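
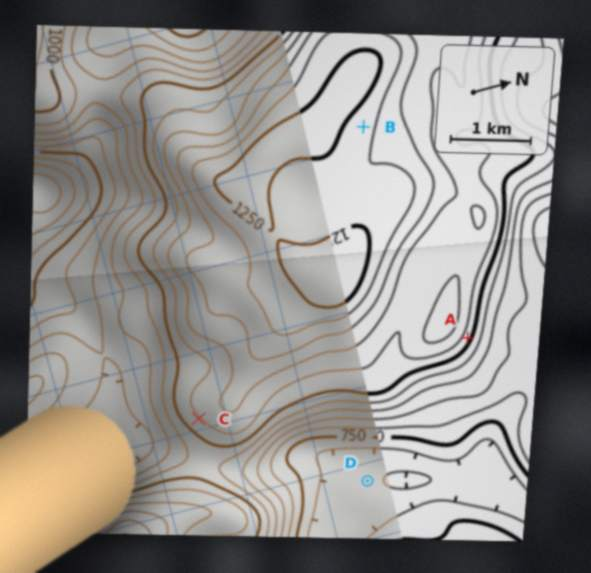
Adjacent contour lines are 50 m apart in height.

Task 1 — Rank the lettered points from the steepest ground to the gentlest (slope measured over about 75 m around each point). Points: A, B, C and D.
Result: A C B D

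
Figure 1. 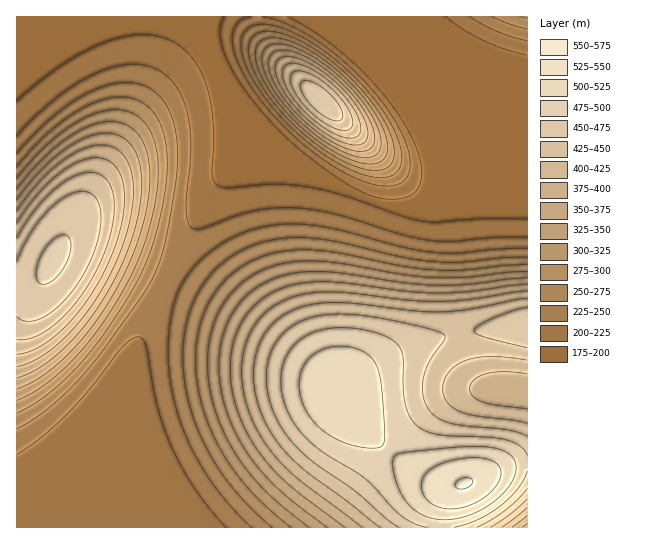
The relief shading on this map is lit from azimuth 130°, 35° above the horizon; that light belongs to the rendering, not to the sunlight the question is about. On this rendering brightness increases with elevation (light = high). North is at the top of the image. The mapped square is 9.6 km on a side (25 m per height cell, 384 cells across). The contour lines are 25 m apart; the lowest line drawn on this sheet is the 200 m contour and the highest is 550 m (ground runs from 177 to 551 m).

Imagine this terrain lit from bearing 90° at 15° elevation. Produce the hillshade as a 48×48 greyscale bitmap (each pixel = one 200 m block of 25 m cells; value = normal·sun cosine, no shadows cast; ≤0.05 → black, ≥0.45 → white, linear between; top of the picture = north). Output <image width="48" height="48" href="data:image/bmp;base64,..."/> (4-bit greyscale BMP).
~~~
<image width="48" height="48" href="data:image/bmp;base64,Qk32BAAAAAAAAHYAAAAoAAAAMAAAADAAAAABAAQAAAAAAIAEAAATCwAAEwsAABAAAAAAAAAAAAAAABEREQAiIiIAMzMzAERERABVVVUAZmZmAHd3dwCIiIgAmZmZAKqqqgC7u7sAzMzMAN3d3QDu7u4A////AIiIiIiIiIiId3ZmVVVVVVVVVWZ3iau8zIiIiIiIiIiHd2ZVVVVVVVVVVVZniau8zYiIiIiIiIiHdmVVVVVVVVVVVVZneJq8zYiIiIiIiIh3ZlVVVVVVVWZmZmZmeJq7zYiIiIiIiId2ZVVEREVVVmZmZmZmd4mrzIiIiIiIiId2VVREREVVZmZ3d3Znd4mavIiIiIiIiHdmVUREREVVZnd3d3d3d4iaq5mYiIiIiHZlVEREREVVZneIiIiId4iJqpmZmIiIh3ZlVEREREVWZ3iImZmIiIiJmZmZmYiIh3ZVREREREVWZ3iJmZmZmIiImaqqmZiIh2ZVREM0REVWZ4iZmqqpmZiIiKqqqZmIh2ZUREM0REVWd4iZqqqqqZmIiKqrqqmYd2VURDM0REVWd4iZqqqqqZmIiKq7u6qYh2VURDM0RFVmd4mZqqqqqpmIiKq7y7qph2VURENERFVmd4iZqqqqqZmIiJq8zMuph2VURERERFVmd4iZmqqpmZiId5q8zMy6h2VURERERVVmd4iZmZmZmYiHd4mrzd3LmGZURERERVZnd4iJmZmZiIh3d4mrzd3bqHZVREREVVZnd4iJmZmIiId3d4iazd7cuXZVVERFVWZnd4iIiIiIh3d3d3iavN7tuodlVUVVVWZneIiIiIiIh3d3d3eJrN7uy5dmVVVVVmZ3eIiIiIiId3d3d3eJq87u3Kh2VVVVZmd3iIiJmIiIh3d3d2eIms3u7LmHZlVWZmd3iIiZmYiIh3d3d2Z4mr3u7cqHZmZmZnd4iImZmZiIh3d3d1Z4iaze7suYdmZmZ3eIiJmZmZmIiHd3eFV4iave7typd2Zmd3eIiJmZmZmIiHd4iEVniJvO7uy5h3d3d3iIiJmZmZiIiIiIiDRXiJrN7u26mHd3d3iIiJmZmYiIiIiIiDNWeJq97u3LmId3d4iIiJmZmIiIiIiIiCNFeJq83u3LqYh3eIiIiIiIiIiIiIiIiCI1Z4ms3u7bqYiIiIiIiIh3eJmYiIiIiCI0V4mrze3cupiIiIiIh2VmiaqpiIiIiCI0Vnirzd3cupiIiIiIZURXm8ypiIiIiDMzRXiavN3MupmIiIh1MjR5zdyoiIiIiEMzRWeavMzMupmIiIdCETac7+yoiIiIiERERWeJq8zLupmIiHQQAkjO/+uYiIiIiFVERWeJq7u7qpmIhkAAA3vv/9qIiIiIiGZVVWZ4mru7qpmIdAAAJr7//rmIiIiIiHZlVWZ4maqqqZmHQQABWu///JiIiIiIiHdmZmZ4iZqqqZmFEAAEnf//2oiIiIiIiHd3ZmZ3iZmqmZhjAAA4z//9qIiIiIiIiId3d3d3iJmZmZdBAAN77//aiIiIiIiIiIiHd3d3iImZmYYwADac7/2oiIiIiIh3d4iId3d3iIiZmHUhE1i97sqIiIiIiHd3d4iIiHd3iIiIiHQyNYrN25iIiIiId3d3d4iIiIiIiIiIiGVEV5vLqYiIiIh3dmZmd4iIiIiIiIiIiHVWeaqpiIiIiId3ZmZmZg=="/>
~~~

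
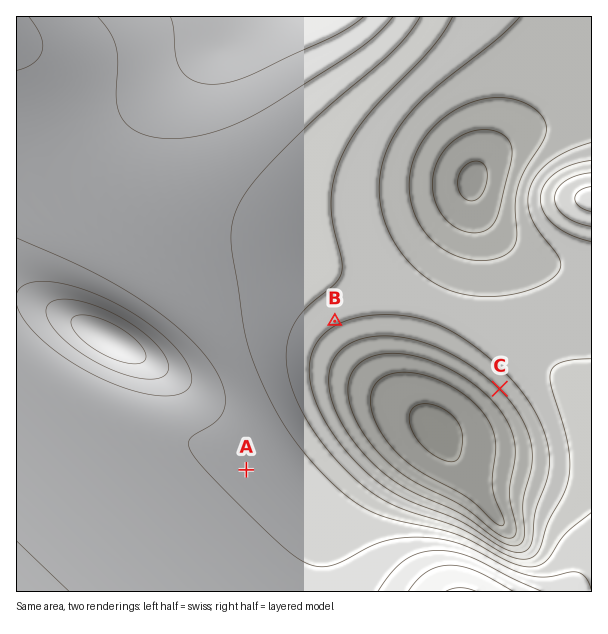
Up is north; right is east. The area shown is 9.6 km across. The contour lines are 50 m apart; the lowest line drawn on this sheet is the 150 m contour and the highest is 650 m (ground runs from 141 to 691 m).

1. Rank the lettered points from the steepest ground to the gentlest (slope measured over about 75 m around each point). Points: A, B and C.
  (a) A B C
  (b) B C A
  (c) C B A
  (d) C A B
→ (c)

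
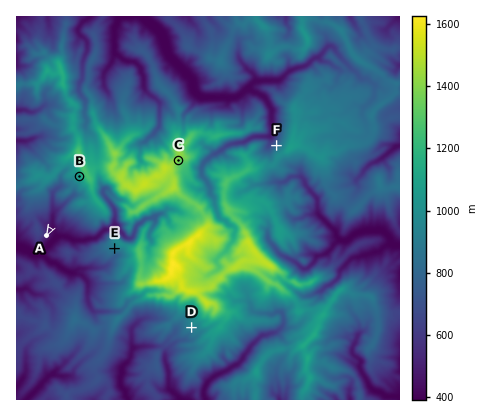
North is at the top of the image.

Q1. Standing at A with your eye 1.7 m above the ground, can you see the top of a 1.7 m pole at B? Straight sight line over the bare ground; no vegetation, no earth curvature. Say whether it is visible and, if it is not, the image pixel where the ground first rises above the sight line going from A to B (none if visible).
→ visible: true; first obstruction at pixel None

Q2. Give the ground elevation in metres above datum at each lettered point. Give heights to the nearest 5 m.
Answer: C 1375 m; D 925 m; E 905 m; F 795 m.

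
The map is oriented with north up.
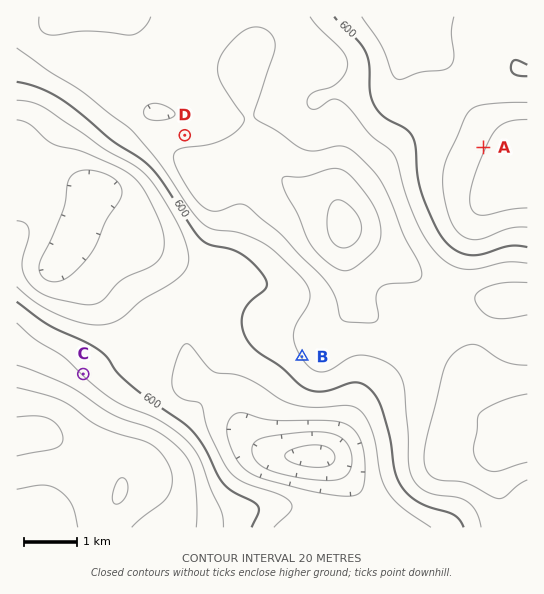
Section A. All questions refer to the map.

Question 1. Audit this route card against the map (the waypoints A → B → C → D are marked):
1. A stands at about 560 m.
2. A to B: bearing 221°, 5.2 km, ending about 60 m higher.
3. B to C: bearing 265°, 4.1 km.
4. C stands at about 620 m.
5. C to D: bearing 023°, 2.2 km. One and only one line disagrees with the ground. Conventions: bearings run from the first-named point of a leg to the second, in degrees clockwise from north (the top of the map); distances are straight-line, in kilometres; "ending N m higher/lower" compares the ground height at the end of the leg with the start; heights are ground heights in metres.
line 5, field distance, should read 4.9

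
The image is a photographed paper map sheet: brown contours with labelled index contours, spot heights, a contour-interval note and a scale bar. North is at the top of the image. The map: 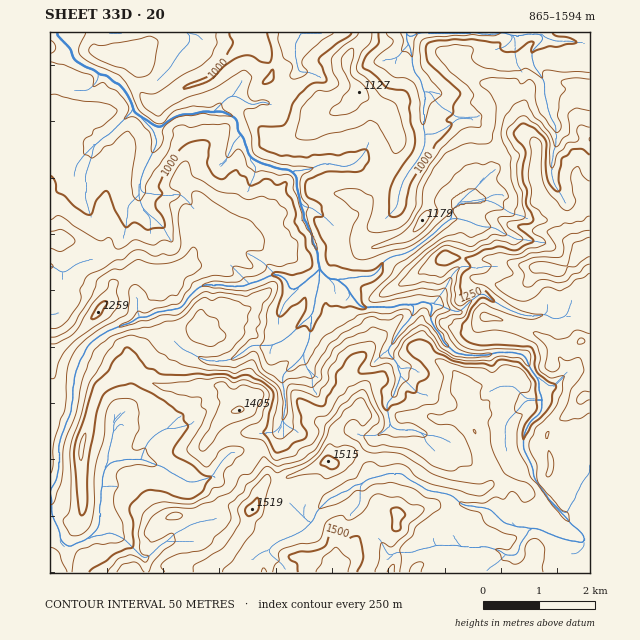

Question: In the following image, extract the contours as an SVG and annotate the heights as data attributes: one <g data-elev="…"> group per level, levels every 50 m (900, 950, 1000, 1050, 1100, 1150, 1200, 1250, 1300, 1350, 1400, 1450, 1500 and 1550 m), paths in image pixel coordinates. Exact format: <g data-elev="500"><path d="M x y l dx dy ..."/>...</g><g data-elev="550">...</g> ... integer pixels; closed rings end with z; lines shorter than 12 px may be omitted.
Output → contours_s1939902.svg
<g data-elev="900"><path d="M50 53l4-2 2-3-1-4-5-4"/><path d="M86 33l-7 15 1 7 11 8 30 13 9 13 9 21 16 12 4 2 4-1 9-10 5-3 16-4 18 1 8-4 3 2 2 4 9 7-14 0-17-3-26 5-12 9-2 4 1 7-1 6-3 5-6 4-2-2 1-11-3-9-13-13-4-1-8 2 4-7 0-6-12-15-7-3-5-5-10 4-1-9-2-3-27-10-14-3"/><path d="M415 33l2 1-3 6-2 17-4-5-6-1 1-11-2-7"/></g><g data-elev="950"><path d="M135 76l10 0 7-5 3-9 3-18 0-3-2-2-7-3-44 9-11-1-4 3-1 5 7 6 15 7 13 3z"/><path d="M216 33l1 11-8 14-8 8-20 10-24 17-5 1-12-1 0 4 2 6 5 7 12 6 12-10 15-8 28-10 28-17 5 1 5 6-4 12 1 7 4 4 11-1 5 3 0 2-7 0-7 3-9 1-2 3 7 24 1 12 2 6 8 5 18 5 33 4-11 7-2 10 2 12 6 9-2 8 11 30-1 6-4-6 0-8-10-16 0-7-5-16-4-8 0-11-6-4-9 1-15-4-8 1-8-6-4-12-4-5-3 1-7 7-3 0 0-5 4-24-2-4-24 0-13 3-10-2-7 3-1 2 0 6-5 15-21 31-2 11-6 8-5-4-1-4-2-11 5-35-2-9-5-6-3-1-2 2-12 11-8 3-11 11-9-4 0-14 7-5 3-5 8-4 11-9 3-4 0-4-6-4-9-3-18-1-27-7-6 1"/><path d="M333 33l-11 7-18 17-2 7 5 8-5 5-8 2-4-3 2-11-9-8-5-17 0-7"/><path d="M501 33l-7 3-21-1-37 2-11 1-4 3-1 9 2 18 20 25-1 3-10 8-7 21-3-4-1-19-6-19-9-5-11-1-20-15 3-5 16-14 0-3-5-4-2-3"/></g><g data-elev="1000"><path d="M263 83l4 1 6-3 1-5-1-6-9 9z"/><path d="M229 33l4 11-13 23-11 9-22 9-4 3 1 1 25-8 16-16 15-8 10-1 12 6 8 0 2-11-5-18"/><path d="M351 33l-1 3-14 8-17 14 0 4 7 16 0 4-14 2-12 10-7 9-5 16-4 6-4 1-20 0-2 5 2 16 21 9 26 2 7-3 15-1 10 1 25-6 4 2 1 10-8 10-5 1-30 0-18 7-3 7 2 10 10 6 5 4 1 10-8 1-1 3 7 17 5 8 0 13 3 7 23 5 15 1 7-2 9-6 0 8-2 4-7 6-13 7 1 14 4 5 0 2-6 0-10-3-7 2-12-2-6-3-4 11-10 17-6-5-8 2-1-1 10-17-1-12-14 9-8 9-5 0-1-4 5-17 0-10-2-6-7-3 0-2 4-2 17 3 15-6 3-4-1-10-5-7-1-11-6-6-4-8 1-11-4-12-6-8 1-9-2-1-9 3-6-5-4-1-16 7-4-9-6-2-4-5-12 9-8-2-4-3-4-9 2-21-3-3-14 1-10 5-7 8-13 21-4 10 3 9-6 5-1 5 1 4 8 11 1 6-2 2-16 2-12-8-7 5-3 0-10-17-6-15-2-4-3 1-7 8-6 14-5 0-12-8-10-10-7-4-2-10-5-6"/><path d="M553 33l3 3 15 2 6 5-20 4-8-1-17 7-1-3 3-7-2-2-4 2-12 8-8 1-7-2-1-7-27-4-35 1-11 4-1 7 2 11 31 28 1 5-6 10-1 8-7 7 6 4-1 3-15 17-24 37-9 31-3 3-6 2-4-1-1-3 2-25 4-12 18-25 2-13-4-15-2-14 1-9-2-7-4-3-17-2-11-12-13-9 4-12 11-11 0-11"/></g><g data-elev="1050"><path d="M590 72l-27 0-17-2-3 2-1 6-16-10-7 3-11 0-8 0-19-4-9-8-1-2 2-7-3-4-16-1-17 3-1 6 5 7 9 11 17 13 6 8 1 3-3 7 11 13-2 11-11 0-7 3-22 19-11 16-11 20-2 21-6 11-5 7-7 4-20 5-9-2-2-4 6-20 0-7-1-4-12-6-5-1-10 0-11 4 25 20-1 4-5 10-3 14 4 16 8 3 8-2 23-8 12-2 10-5 13-9 23-22 2-3-1-9 1-2 15-9 8 0 9 8 0 4-4 2-15 0-12 5-1 4 4 7-1 1-42 34-17 10-6 11-16 15-6 9 2 3 5 0 42-7 21 1 3 4 1 7-7 4-5 6-3-7-4-2-12 8-3-6-4-1-15 5-17-2-14 3-34 21-10 13-8 15-7 2-9 5-4 0 1-9-1-1-7 1-7 3-4-1-9-17 4-9 0-7 3-8 1-14 9-19 0-5-1-3-6 0-24 9-44-5 3-3 9-2 24 1 7-5 10-1 7-3 4-4 1-4 14 1 16-5 1-18-6-6-3-6-5-7 3-12-11-12-14-4-15 4-11-6-18-3-25-15-5-14-2-1-8 5-8 17 1 5 8 4 1 3-10 10 3 23 0 12-2 2-8-2-10 5-18-5-11 7-6 2-4-2-2-7-3-2-7 3-5-1-37-24-3 0-7 4"/><path d="M358 33l-2 4-14 10-10 11 1 13 5 11 0 4-9 5-13 0-14 16-6 30 6 3 12-1 14-5 28-6 13-7 2 0 7 3 15 28 4 1 7-5 2-8-9-34-4-4-12-6-11-14-11-9-2-4 0-4 4-13 10-11 1-8"/></g><g data-elev="1100"><path d="M50 248l12 3 10-6 3-4-2-4-10-7-13 1"/><path d="M330 114l6 2 14-3 6-3 6-6 7-5-3-11-12-10-3-4 0-7 3-12-1-6-6 2-6 8 1 9 7 14 1 6-10 14-9 7z"/><path d="M590 79l-16-1-12 3 0 3 4 5-6 7-1 4-2 16 4 11-4 6-3-2-15-19-4-13 0-13-3-5-3-2-8 5-6-6-24 0-10 3-1 4 10 8 6 13-1 18-4 17-6 3-14-1-7 1-19 10-11 14-9 17-3 21-11 18-11 11-28 12 0 1 5 0 30-6 15-10 15-18 1-4-4-8 4-9 11-11 5-7 10-9 12-3 8 2 7-3 9 3 0 4-3 9 0 3 9 9 2 7-4 4-2 9-9 1-7 3 0 5 4 7 0 2-19 9-11-4-13 3-7 3-34 27-22 22-5 7 2 2 4 0 37-9 14 2 9-2 1 1 1 13 3 8-12 6-3 5 2 6 6 7 6 13-6-2-7-12-10-12-4-6-14 12-15 17 0-6 9-19 0-4-4 0-10 5-18-3-5 2-5 5-18 9-13 11-13 21-1 10-2 3-9-1-14 2-9 4-18-14-5-14-3-4-19 9-5-1 18-19 9-3-2-9 4-5-1-7 4-13 7-8 1-5-1-2-24 8-25-4-9 1-8-1-10 7-16 15-16 1-13 5-9 1-8 3-13 3 2-3 11-5 6-8 8 2 10-5 22-4 16-22 18-6 20 0 1-2 0-6 2-2 17 2 1-3-6-8-1-5 3-1 14-1 1-9 0-4-12-15-21-10-29-19-5-2-5 2-1 12-7-1-5 6-1 11 3 23-3 8-7 3-8-1-8 2-12-5-7-1-5 2-7 7-9 1-13 9-12 5-4 4-6 11 1 8-2 6-10 16-9 8-10 1"/></g><g data-elev="1150"><path d="M50 474l3-9 1-24 11-32 3-41 7-17 10-11 11-9 31-17 2-12 0-12 3-4 3-2 4 2 6 6 5 8 12 1 8-5 7-1 6-9 3-8 8-4 7-8-3-8-1-8-4-3-11 11-12 5-17 1-15-4-16 9-8 0-5 2-12 10-5 15-19 30-9 7-8 4-6 0"/><path d="M413 231l5-1 7-6 5-8-1-5-4 0-5 5z"/><path d="M590 111l-13-3-7 4-2 4 1 18-6 4-4 7-3 2-7-14-9-12-5-4-9-16-4 0-8 4-9 12-4 16 2 10 8 14 0 22 7 20-1 7-3 9-13 2-3 2 0 2 9 13-1 2-13-1-22 12-19-6-9 1-17 12-15 15-12 16 2 1 10-1 13-3 15 2 12-6 0 25 5 5 6 3 0 2-2 1-8 1-12 4-1 2 1 5 7 7 4 8 8 8 12 4 19 0 2 1-1 1-3 2-15 1-19-2-12-8-14-20-7-3-9 5-10 8-8 13 0 7-1 1-12-1-1-1 0-3 7-16 0-5-3-3-13-3-5 5-20 7-12 9-12 20-1 11-7 8-21-3-5 2-1 6 0 21-4 7 0-18-3-13-4-6-16-11-7-12-20 8-25-4-10-6 2-2 18 0 14-6 12-16 0-7 4-6 0-5 3-7-1-2-7-2-4-3-11-4-9-1-7 4-8-3-7 4-11 12-8 5-13 2-15 6-21 3-14 5-6 2-15 13-11 29-7 35-12 31-1 26-2 12-7 19-4 2"/></g><g data-elev="1200"><path d="M67 572l-8-20-9-5"/><path d="M50 379l5-1 4-17 10-14 9-9 31-21 7-9 3-6-3-10 2-9-1-2-3-2-4 2-3 8-14 14-14 24-6 7-16 9-7 1"/><path d="M205 345l9 1 10-6 2-5-7-8-3-8-8-3-7-7-4 3-10 12-1 6 5 10z"/><path d="M590 127l-9-2-3 1-1 5 2 9-3 2-7 0-3 2-3 6-6 4-3 11-2 3-2-6 0-19-3-7-9-11-12-8-4-1-4 2-10 10-1 6 7 14 5 6-2 10 0 11 2 10 3 7 0 11 3 13-1 3-15 2-2 3 2 4 13 9 1 3-9 5-9-3-10-2-25 12-21-7-4 1-14 9-13 17 1 2 21 3 13-9 6-1-5 21 1 14 2 3 3 1 12-6-8 17-10 2-5 7 0 2 7 11 6 6 11 5 25-1 30 2 3 4-2 11-8-8-3 0-18-2-10 5-24 0-12-2-15-9-6-9-8-9-4-1-16 9-6 12 2 6 8 6 2 2-3 13-6 6-5 11-3 1-2-1-1-3 4-14-4-14-4-2-13 4-4-2 5-15-1-7-5-2-19 4-11 8-3 8-6 5-2 6 0 9-7 8-3 8-18-7-6 0-3 2 2 36-9 10-4 1-4-1-3-5 0-14 5-17-1-12-4-4-16-11-5-6-6 0-11 5-9-3-18-1-19-4-20-7-4-4-6-3-10-11-4-3-14-3-15 5-11 15-4 10-12 18-8 31-10 29-1 11 1 25-1 27-1 7-6 8 7 13 6 2 6-2 6-6 3-5 3-20 0-22 1-15 9-26 2-28 3-7 5-5 14-2 8 4 3 10 0 16-6 15-1 5 4 2 9-2 3 7 9 10-5 2-16-2-12 2-6 4-2 5 2 10-4 9 0 8 9 20 1 17-8 3-21 1-16 6-4 5-3 17"/></g><g data-elev="1250"><path d="M91 319l4-1 6-4 6-9 0-3-3-1-6 4z"/><path d="M441 265l6 0 13-7-12-7-5 0-5 4-2 4 1 5z"/><path d="M590 155l-7-6-10 0-6 6-5 3-3 20 1 11-1 2-3 0-7-8-2-7-1-12 1-20-2-4-12-12-9-5-5 2-5 6 0 3 11 17-3 20 1 8 4 11-1 15 5 8 2 7-2 3-10 2-3 2 16 14-18 9-18-4-14 4-8 5-11 3 5 8-9 10-1 10 1 13 20-10 6 3 7 10-10-4-6 2-7 8-4 11-5 5-1 9 1 3 7 6 11 3 20 0 31 2 4 8 0 10 2 7 10 9 9 4 0 3-3 5-3 13-9 11-9 7-8 15-2-5 2-8 12-14 1-6-2-24-14-18-3-2-16-2-4 0-7 6-7-2-18 0-12-3-18-9-7-9-7-3-10 1-5 6 2 5 12 10 8 12-3 5-8 4-3 10-8-1-3 8-13 6-3 4-3 0-3-5-1-13 1-3 5-5 1-3-3-8-2-2-23 3-1-5 7-11 0-4-4-2-9 2-5 4-6 10-5 4-2 13-7 11-4 10-6 0-16-7-4 0-1 4 4 13 0 7 5 8 0 6-3 3-9 3-7 7-10 3-3-2-5-11-6-7 4-7 7-30-2-6-9-8-17-7-11 3-11-4-62 0-7-4-9-3-10-13-7-6-3-1-12 14-6 10-14 14-18 56-2 16 6 57 1 1 3-1 3-8 1-44 9-52 7-16 5-4 9-4 15-2 30 16 20 14 1 6 4 7-13 20-2 7 4 3 15 8 10 9 9 3 0 1-5 5-4 9-11 7-10-1-15-6-14-2-5 0-5 3-10 10-2 4 3 16 0 24-18 7-26 18"/></g><g data-elev="1300"><path d="M80 459l1 1 2-3 3-24-3 3-3 8-1 8z"/><path d="M590 181l-7-5-5-9-4 1-3 5 0 6 5 23-6 8-3 1-4-2-14-16-5-8-3-14 1-27-4-5-6-2-2 4 1 11-3 22 4 16-2 13 17 17-2 3-10 4-3 4 3 3 8 5 2 2 0 3-7 3-10 2-10 5-18-1-13 3-5 3 9 6-1 3-5 5-12 2-3 3 4 5 11 3 30 22 16 5 12 1-1 2-7 3-10 0-18-6-24-10-9 9-2 14 1 4 3 2 18-2 8 1 13 3 18 8 4 3 3 10-1 11 1 5 10 7 14-2-2 16-5 13-7 9-14 13-7 18 2 7 6 12 1 18 22 26 8 5 1 8-7-5-31-38-4-13-9-15-1-19 5-17-7-2 0-6 4-12 10-3 2-8-6-11-7-5-14-2-10 7-3 0-8-4-19-1-21-8-7 0-1 3 8 16-5 24-5 2-8 1-10 4-17 3-3 2 2 6 3 3 12 0 13 8 2 3-3 3-10-1-20 1-10-3-6 1 6-8-1-11-7-14-7-20-3-1-6 1-12 6-3 5-7 4-10 18-10 2-2 2-2 4 4 5 1 5-7 11-11 4-7 8-17 4-5-2-9-17-18-4-4-4 6-7 12-4 3-5 7-22-1-5-6-5-17-5-12 3-7-5-4-1-14 2-10 0-11 3-17 1-17 0 11 7 27 7 9 0 2 2-1 7 5 4 0 4-5 12-14 24 2 4 15 12 3 1 2-1 10-15 7-4 14 0 3 1 1 3-2 3-6 4-4 7-7 5-2 5 1 7-1 3-11 4-5 8-16 7-31-2-7 3-7 5-4 6-4 18 2 17 3 4 6 1-2 5-2 1-7-5-9-2-11 4-10 13"/></g><g data-elev="1350"><path d="M144 572l-5-8-6-2-11 3-5 7"/><path d="M543 572l-1-6 3-18-6-8-6-1-5 3-3 6-1 10-5 5-5 1-12-4-2-6-5-4 14-1 6-8 1-4-12-4-16-7-4-4-4-9-14-4-6-5-1-1 3-1 22 1 11-6 9 2 5-6 3-2 4 3 6 7 3 1 7-3 3-4-2-6-5-6-13-4-10-5-10-17-4-12-3-21 4-10-2-12-9-3-1-7 2-7-13-9-15-5-1 1-2 18 6 13-1 5-16 7-11-1-2 3 11 7 15 2 9 8 9 18 0 13-11 2-6 4-7 0-15-6-11-8-14-8-23-4-8 1-6-1-6-7 0-3 14-12 1-4-13-27-4-2-9 5-6 6-7 5-5 8-9 10-3 11-7 13-14 11-25 7-14-9-12 17-11 2-4 10-7 7-10 4-7 5-10 2-8 4-27 0-14 8-8 14-1 4 2 3 6 5 19-9 2 1 2 7-2 3-10 7-8 9-7 12"/><path d="M547 476l2 1 2-2 3-9-1-8-4-7z"/><path d="M202 451l5-2 12-16 6-6 29-13 9-17 1-4-2-3-19-5-8 4-3 0-7-6-3-1-8 3 3 5 0 7 3 6-11 26-10 15 0 4z"/><path d="M546 438l1 0 2-7-3 2z"/><path d="M590 334l-14-4-9 8-10 1-19-7-5 1 14 15-2 18 4 5 4 1 5-3 2-4-2-7 2-1 7 4 11-4 4 5 2 10-13 17-3 14-8 14 0 3 6 1 14-2 10-6"/><path d="M485 321l18-1-19-8-3 2-1 3 1 3z"/><path d="M590 216l-3 1-4 4-12 2-7 0-4 3-12 4-1 3 8 12 0 5-3 1-21 2-9 4-14 4 0 4 5 9-2 2-16 7 0 2 5 5 9 7 9 3 7 1 10-4 10-9 5-1 10 4 9-4 7-7 7-2 7-5"/></g><g data-elev="1400"><path d="M400 572l1-13-1-11 13-13 4-9 23-17 1-5-2-3-14-4-13-9-21-6-17 2-10 7-8 0-17 12-20 6 0-5 5-9 23-14 9-3 7-13 7-3 11 4 14-2 7 0 7 4 7 8 13 7 48 13 4 0 4-2 8-6 1-5-3-3-13 4-28-4-18-6-31-20-16-2-12 1-7-2-7-9-13-7-2-4 1-5 5-6 6 0 7 6 8-9 0-4-7-13-4-2-16 12-4 7-9 9-5 12-11 17-11 8-26 10-2-1-7-5-5 0-9 12-9 6-3 7-14 12 2 16-6 8-10 9-4 7-10 6-21 4-13 5-6 6 4 7"/><path d="M421 572l3-8-5-2-7 3-3 7"/><path d="M166 519l11 0 5-3-2-3-6-1-5 2z"/><path d="M232 413l8-1 4-3-2-2-4-1-6 4z"/><path d="M590 392l-8 0-4 4-1 4 1 3 3 1 9-4"/><path d="M578 344l6-1 0-3-4-2-2 3z"/><path d="M590 230l-19 4-7 4-1 3 1 10-3 6-28 1-11 4-3 3 5 9-1 11 5 2 4-1 8-6 7 0 10 3 9-2 6-6 8-3 4-6 6-2"/></g><g data-elev="1450"><path d="M223 572l0-3 10-8 12-19 8-9 3-11 6-6 9-34-2-7-3 0-3 2-11 12-4 8-10 10 2 16-15 22-4 5-27 15-1 7"/><path d="M375 572l4-13 2-16 3 0 6 4 4-1 13-12 2-10 13-11 2-3 0-3-6-2-7-1-11-7-9 0-11-3-4 0-5 3-8 15-10 7-6 1-4-4-3-1-12 6-3 3-4 14-3 3-10 3-8 0-19 6-3 4 1 7-4 4-2 7"/><path d="M394 572l0-8-4 3-3 5"/><path d="M286 478l30-4 5 1 4 3 4 0 17-9 7-7 4-10-2-4-5-2-5-1-9 2-7-3-17 19-8 5-15 7z"/><path d="M590 237l-17 7-6 22-27-4-8 2-3 4 4 5 12 0 15 3 4-2 3-7 9 0 14-10"/></g><g data-elev="1500"><path d="M357 572l6-14-3-20-4-2-9 3-2 0-12-10-2 3-4 12-3 3-10 4-14 1-11 3 1 4 7 5 1 8"/><path d="M395 531l5-1 1-9 4-7-4-5-4-2-4 1-2 2 1 18z"/><path d="M248 516l4-1 6-5 1-7-2-5-11 9-1 5z"/><path d="M332 469l6-2 1-5-7-5-6-1-6 8z"/></g><g data-elev="1550"><path d="M348 572l2-8 0-5-14-12-12 10-3 7-5 8"/></g>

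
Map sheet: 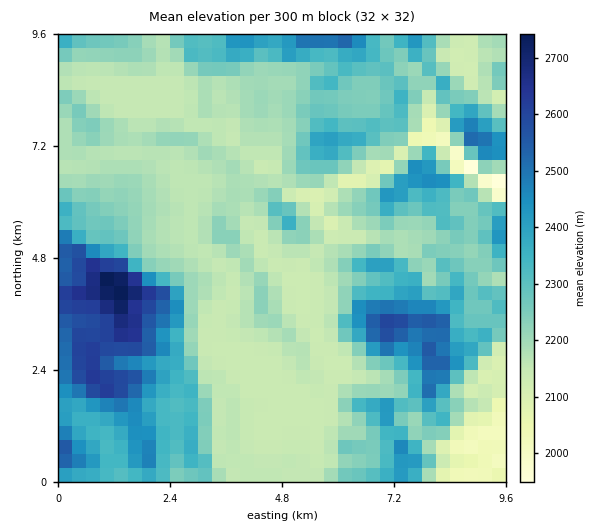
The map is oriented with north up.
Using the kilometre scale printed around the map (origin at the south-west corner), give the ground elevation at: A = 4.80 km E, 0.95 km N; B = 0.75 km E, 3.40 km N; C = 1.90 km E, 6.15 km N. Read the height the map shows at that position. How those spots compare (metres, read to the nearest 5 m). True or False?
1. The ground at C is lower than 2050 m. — False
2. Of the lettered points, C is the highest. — False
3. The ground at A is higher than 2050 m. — True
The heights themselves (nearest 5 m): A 2140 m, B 2580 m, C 2195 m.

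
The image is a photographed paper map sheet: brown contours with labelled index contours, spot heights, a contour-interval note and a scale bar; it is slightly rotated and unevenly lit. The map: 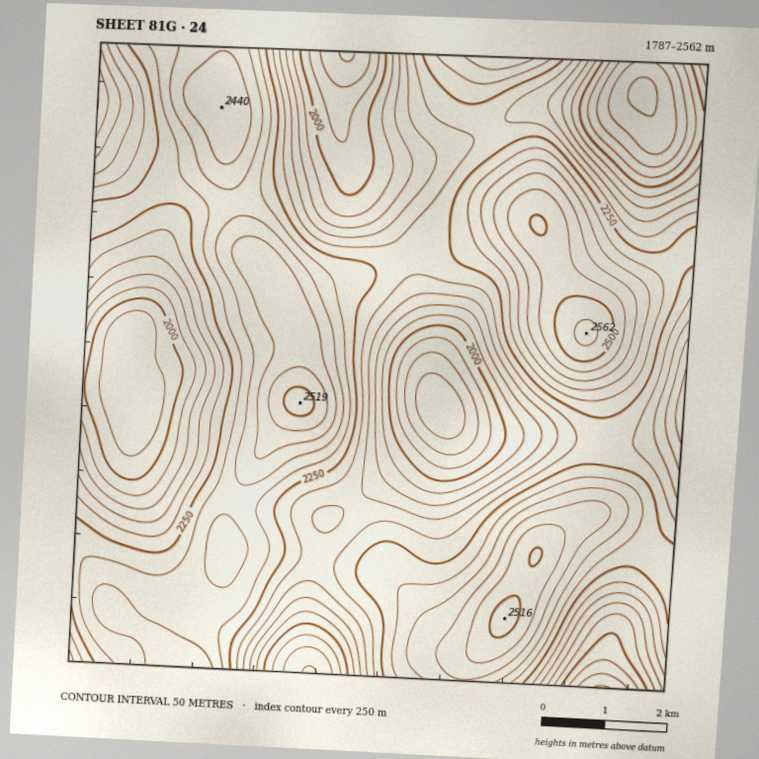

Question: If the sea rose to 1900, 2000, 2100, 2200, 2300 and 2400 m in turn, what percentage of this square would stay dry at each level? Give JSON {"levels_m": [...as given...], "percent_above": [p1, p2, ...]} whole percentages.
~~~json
{"levels_m": [1900, 2000, 2100, 2200, 2300, 2400], "percent_above": [96, 86, 75, 58, 33, 13]}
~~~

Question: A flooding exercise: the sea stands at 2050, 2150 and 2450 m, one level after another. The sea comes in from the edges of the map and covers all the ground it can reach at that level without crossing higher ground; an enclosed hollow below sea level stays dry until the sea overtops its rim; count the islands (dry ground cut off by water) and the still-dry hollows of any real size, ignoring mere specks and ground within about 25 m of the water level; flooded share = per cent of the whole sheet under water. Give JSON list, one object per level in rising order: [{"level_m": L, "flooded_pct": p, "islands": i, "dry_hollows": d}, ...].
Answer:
[{"level_m": 2050, "flooded_pct": 14, "islands": 0, "dry_hollows": 1}, {"level_m": 2150, "flooded_pct": 24, "islands": 0, "dry_hollows": 1}, {"level_m": 2450, "flooded_pct": 95, "islands": 3, "dry_hollows": 0}]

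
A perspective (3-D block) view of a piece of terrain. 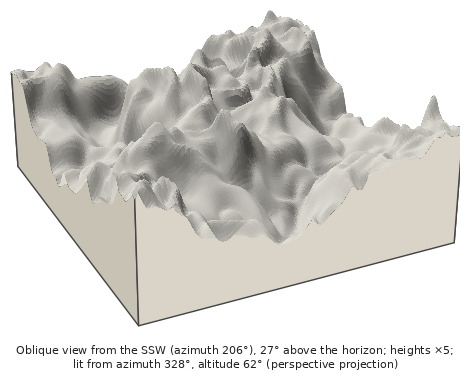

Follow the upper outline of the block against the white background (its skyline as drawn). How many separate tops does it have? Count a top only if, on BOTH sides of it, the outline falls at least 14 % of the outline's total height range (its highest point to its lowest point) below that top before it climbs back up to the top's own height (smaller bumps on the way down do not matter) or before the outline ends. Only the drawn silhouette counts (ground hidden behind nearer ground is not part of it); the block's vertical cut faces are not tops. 2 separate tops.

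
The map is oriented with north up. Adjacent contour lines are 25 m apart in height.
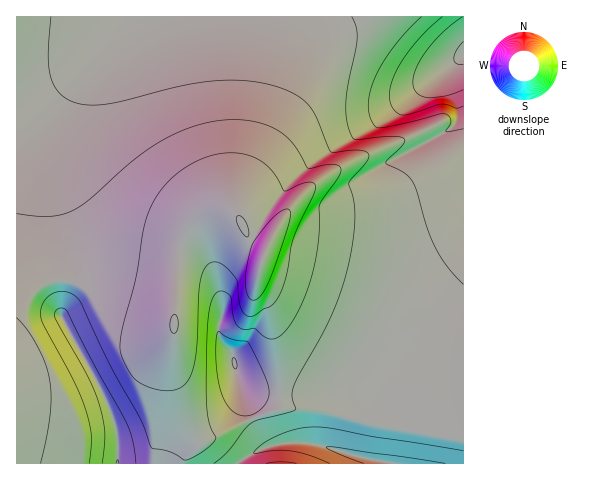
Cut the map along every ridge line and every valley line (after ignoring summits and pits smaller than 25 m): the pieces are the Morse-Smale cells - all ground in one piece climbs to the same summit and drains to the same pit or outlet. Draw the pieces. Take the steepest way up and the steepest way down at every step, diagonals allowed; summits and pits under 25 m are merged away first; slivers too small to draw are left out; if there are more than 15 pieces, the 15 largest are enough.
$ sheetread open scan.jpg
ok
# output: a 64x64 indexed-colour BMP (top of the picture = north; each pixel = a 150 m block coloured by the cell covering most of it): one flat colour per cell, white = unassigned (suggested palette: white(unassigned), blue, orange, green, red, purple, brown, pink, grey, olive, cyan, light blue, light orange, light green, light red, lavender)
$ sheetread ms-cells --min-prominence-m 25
<image width="64" height="64" href="data:image/bmp;base64,Qk12CAAAAAAAAHYAAAAoAAAAQAAAAEAAAAABAAQAAAAAAAAIAAATCwAAEwsAABAAAAAAAAAA////ALR3HwAOf/8ALKAsACgn1gC9Z5QAS1aMAMJ34wB/f38AIr28AM++FwDox64AeLv/AIrfmACWmP8A1bDFACIiIiIiIiIiIiIiIjMzMzMzMzMzMzMzMzMzMzMzMzMzIiIiIiIiIiIiIiIiMzMzMzMzMzMzMzMzMzMzMzMzMzMiIiIiIiIiIiIiIiIjMzMzMzMzMzMzMzMzMzMzMzMzMyIiIiIiIiIiIiIiIiNDMzMzMzMzMzMzMzMzMzMzMzMzIiIiIiIiIiIiIiIiJERDMzMzMzMzMzMzMzMzMzMxEREiIiIiIiIiIiIiIiIkRERDMzMzMzMzMzMzMzERERERESIiIiIiIiIiIiIiIkREREREMzMzMzMzMxERERERERERIiIiIiIiIiIiIiIiREREREREQzMzMxEREREREREREREiIiIiIiIiIiIiIiRERERERERBERERERERERERERERESIiIiIiIiIiIiIiJEREREREREQRERERERERERERERERIiIiIiIiIiIiIiIkRERERERERBEREREREREREREREREiIiIiIiIiIiIiIkREREREREREERERERERERERERERESIiIiIiIiIiIiIiREREREREREQRERERERERERERERERIiIiIiIiIiIiIiJEREREREREQREREREREREREREREREiIiIiIiIiIiIiIkRERERERERBERERERERERERERERESIiIiIiIiIiIiIiREREREREREERERERERERERERERERIiIiIiIiIiIiIiJEREREREREQREREREREREREREREREiIiIiIiIiIiIiIkRERERERERBERERERERERERERERESIiIiIiIiIiIiIiJEREREREREERERERERERERERERERIiIiIiIiIiIiIiIkREREREREEREREREREREREREREREiIiIiIiIiIiIiIhERERERREQRERERERERERERERERESIiIiIiIiIiIREREREREREURBEREREREREREREREREREiIiIiIiIhERERERERERERREERERERERERERERERERESIiIiIiIREREREREREREREUEREREREREREREREREREREiIiIiIREREREREREREREREREREREREREREREREREREREiIiERERERERERERERERERERERERERERERERERERERERERERERERERERERERERERERERERERERERERERERERERERERERERERERERERERERERERERERERERERERERERERERERERERERERERERERERERERERERERERERERERERERERERERERERERERERERERERERERERERERERERERERERERERERERERERERERERERERERERERERERERERERERERERERERERERERERERERERERERERERERERERERERERERERERERERERERERERERERERERERERERERERERERERERERERERERERERERERERERERERERERERERERERERERERERERERERERERERERERERERERERERERERERERERERERERERERERERERERERERERERERERERERERERERERERERERERERERERERERERERERERERERERERERERERERERERERERERERERERERERERERERERERERERERERERERERERERERERERERERERERERERERERERERERERERERERERERERERERERERERERERERERERERERERERERERERERERERERERERERERERERERERERERERERERERERERERERERERERERERERERERERERERERERERERERERERERERERERERERERERERERERERERERERERERERERERERERERERERERERERERERERERERERERERERERERERERERERERERERERERERERERERERERERERERERERERERERERERERERERERERERERERERERERERERERERERERERERERERERERERERERERERERERERERERERERERERERERERERERERERERERERERERERERERERERERERERERERERERERERERERERERERERERERERERERERERERERERERERERERERERERERERERERERERERERERERERERERERERERERERERERERERERERERERERERERERERERERERERERERERERERERERERERERERERERERERERERERERERERERERERERERERERERERERERERERERERERERERERERERERERERERERERERERERERERERERERERERERERERERERERERERERERERERERERERERERERERERERERERERERERERERERERERERERERERERERERERERERERERERERERERERERERERERERERERERERERERERERERERERERERERERERERERERERERERERERERERERERERERERERERERERERERERERERERERERERERERERERERERERERERERERERERERERERERERERERERERERERERERERERERERERERERERERERERERERERERERERERERERERERERERERERERERERERERERERERERERERERERERERERERERERERERERERERERERERERERERERERERERERERERERERERERERERERERERERERERERERERERERERERERERERERERERERERERERERERERERERERERERERERERERERERERERERERERER"/>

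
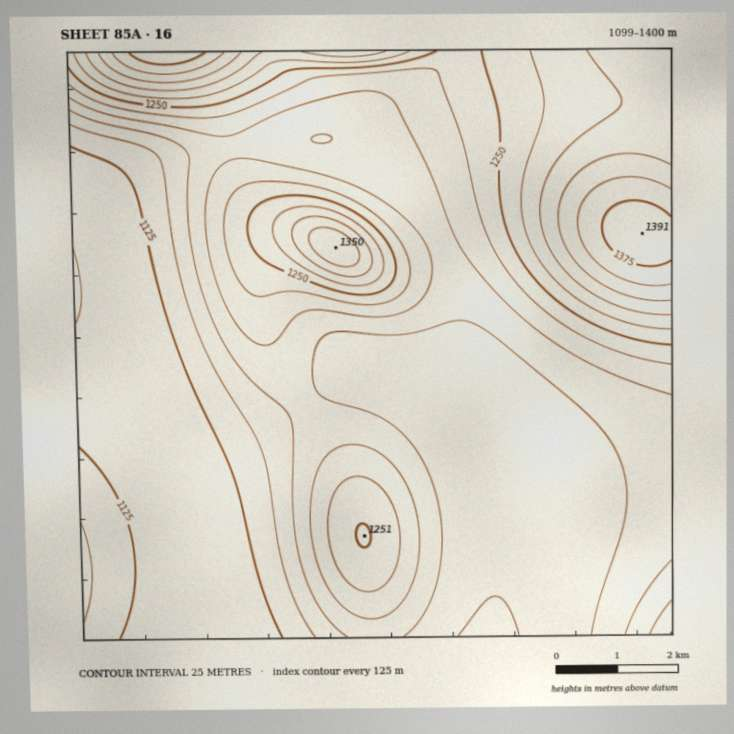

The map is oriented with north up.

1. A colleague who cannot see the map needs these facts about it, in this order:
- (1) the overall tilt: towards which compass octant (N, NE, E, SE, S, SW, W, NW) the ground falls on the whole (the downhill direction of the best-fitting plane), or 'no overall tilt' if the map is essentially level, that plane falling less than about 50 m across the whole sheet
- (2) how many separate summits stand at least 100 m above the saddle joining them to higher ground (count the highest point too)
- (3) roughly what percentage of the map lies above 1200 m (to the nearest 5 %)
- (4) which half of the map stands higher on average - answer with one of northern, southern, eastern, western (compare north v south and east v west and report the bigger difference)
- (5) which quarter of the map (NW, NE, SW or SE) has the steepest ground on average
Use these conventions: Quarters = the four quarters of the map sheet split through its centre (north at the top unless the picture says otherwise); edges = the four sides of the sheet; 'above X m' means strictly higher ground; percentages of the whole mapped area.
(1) The general tilt is down to the south-west (the land rises towards the north-east).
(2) There are 3 summits with 100 m or more of prominence.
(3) Roughly 40 % of the ground is higher than 1200 m.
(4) The northern half stands higher on average than the southern half.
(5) The north-west quarter is the steepest part of the map.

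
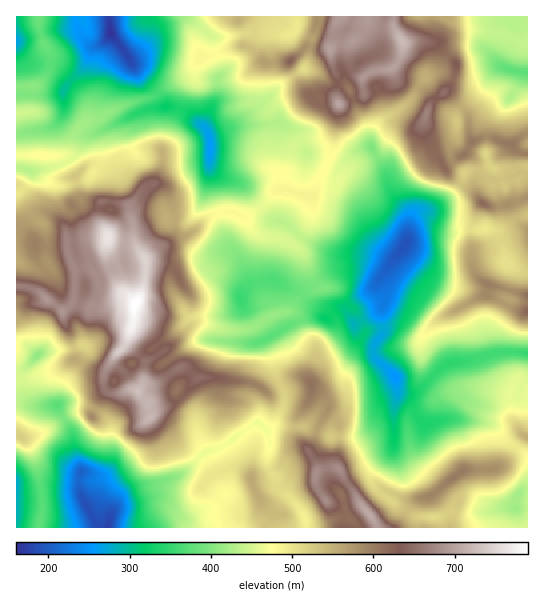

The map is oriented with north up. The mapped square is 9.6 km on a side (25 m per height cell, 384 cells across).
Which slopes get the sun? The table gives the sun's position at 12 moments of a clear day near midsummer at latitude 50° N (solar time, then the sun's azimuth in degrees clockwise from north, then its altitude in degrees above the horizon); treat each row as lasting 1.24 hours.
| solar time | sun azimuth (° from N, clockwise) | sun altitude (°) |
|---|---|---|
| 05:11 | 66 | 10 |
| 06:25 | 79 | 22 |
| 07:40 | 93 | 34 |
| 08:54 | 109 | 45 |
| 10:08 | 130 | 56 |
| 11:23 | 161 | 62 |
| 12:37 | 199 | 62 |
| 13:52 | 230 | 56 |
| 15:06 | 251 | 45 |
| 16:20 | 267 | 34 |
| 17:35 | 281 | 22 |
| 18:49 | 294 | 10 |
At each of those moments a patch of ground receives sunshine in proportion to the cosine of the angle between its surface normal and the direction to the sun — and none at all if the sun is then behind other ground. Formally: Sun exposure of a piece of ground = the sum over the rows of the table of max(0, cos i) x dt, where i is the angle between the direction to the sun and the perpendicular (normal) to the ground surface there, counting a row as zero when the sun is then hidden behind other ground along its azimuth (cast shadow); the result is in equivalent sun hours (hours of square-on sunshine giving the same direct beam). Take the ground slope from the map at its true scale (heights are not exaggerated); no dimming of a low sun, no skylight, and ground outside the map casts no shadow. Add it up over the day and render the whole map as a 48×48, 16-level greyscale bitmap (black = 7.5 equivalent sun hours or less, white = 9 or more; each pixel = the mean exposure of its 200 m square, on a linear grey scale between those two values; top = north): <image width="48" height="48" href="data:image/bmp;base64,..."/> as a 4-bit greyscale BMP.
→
<image width="48" height="48" href="data:image/bmp;base64,Qk32BAAAAAAAAHYAAAAoAAAAMAAAADAAAAABAAQAAAAAAIAEAAATCwAAEwsAABAAAAAAAAAAAAAAABEREQAiIiIAMzMzAERERABVVVUAZmZmAHd3dwCIiIgAmZmZAKqqqgC7u7sAzMzMAN3d3QDu7u4A////AKrLupupm9zMzN3c3dx7u6q7EIqau7u7u7rKqZu6iszM3MzMzceLrauwB83dzLvLu7vJqJzMu8zM3dy7zIi6qpogbMzdzMzdzLvKp6zNzM3Kvd28ypupubgFp0Jb3MzNyrzLh4rMzMzKnN3Lu6uYzdI3RohlrdzczM3GeJrLzLvMu8zKmrunvJJ1N4mWarzMvL3GqqvLvN3d27u7qay7l0R3d5h3VGeIm7zJqry7u83czLu7y5uoYTWJp6p2dmiIrcvJmsu6mszLu83Lu6llm6mJqKumV5q7zIiHepqqe8zLus3cvLvLzcqJqLvKdmiruYhUmoi8qsu7y93dzdvdzbl4l6zd3My6mcuZp4zMzMqry93dzcqt3Kl5qIzN3czMvN27y6vLzLmbzN3NzKus2pl5qZus3d3MzN3MzKq1WbrM3d3MprzMuJhph6zKq7vMzMvM3KjMpVe9yXZmerqZiZdWW7zamIeKu8hpq4F7l7uHdUITWKhoqWM0vbzMu8uGU7mqd3YHu4m0AAEgA3matkeZvL3czd3Mu6zMyqt2y8poh4mryVeJcWi7h2vd3dzMy7u6qay6zLyXvcu83chQAom7yUHN3dzMy8u5y8zLvLuqq6hmrN3Ie6y5mZErzNu8u8usvczMzJpazMupurvM3M2qmJkAa8u8yru3jLusu5aKuaqpzLvN3NqIqZpxNZzczKlHi8yqmYiqZprLzMzdzLu5mommaqzLljWJrNy6qqq4FqzM3d3dyqvMmoeYasp2iry7rMzcy7u2SqvN3d3du8zMqZd4ecurzd28vLzczJm2m6vN3d3cu8zMqJl4ebvN3cy6rMvcuoqZzMvN3d3LzdzMqZqZd6rN3MuZq7q5unFau8zd3MvN3czNyZuoeYm8zMu6eIdFuWm6ac3dzMzd3czN2ay3W83d26zKmmZYupvLhr3Mzd3d3Mzdyay5abvN3Zqpm6m4i7zLhVd3rd3dzczcmbzMmql7zchWRUAACMzIZDRnm93Mzd3ai8uYm6eamXaszKmqcIhUREirvMzMzM3ZjMp5q6vMzJy5Z7zMtAV3ZUnMzMzMzMzHq6rNu7y8zN3d2Hu8u6qplkm8y7u7vMyYyqvcrMqt3JmImpiIrLqZhmqrzMzNzcx5y63bqLqt2amZq7mYYzI1Naury7qrzd25vK3bqavKnN3Lm924iFRTSMzLupq8zLvLnIvZp6qYmN3biczcqIeKzMzdy7zLvMzMunS4uruXeZmGiLu7zMy93brNysvMy7q8zKZqzJmoZ7u4mZqXZqzMu7zN3Lq8yEfM3Mhay5eLurvLuoiHQmrN3czd3cl3iZvLzbt1mZh4mZmsy5hmFFec3dy83MtDe8us3bupqoiFirzMy5qoapd6zd3KzMtpq82pm8zMx1i73XvcqJmYvMl4vM3duoJqnN3du9zdw1q93am4aMt5zcuZu7qauqdHO83dzLvMuJzN3My4m9t6zcypu83MzMyJWszN2jV5h6zMzLzLvMqqrNzLvM3N3d3IltzMyCSIqazMzA=="/>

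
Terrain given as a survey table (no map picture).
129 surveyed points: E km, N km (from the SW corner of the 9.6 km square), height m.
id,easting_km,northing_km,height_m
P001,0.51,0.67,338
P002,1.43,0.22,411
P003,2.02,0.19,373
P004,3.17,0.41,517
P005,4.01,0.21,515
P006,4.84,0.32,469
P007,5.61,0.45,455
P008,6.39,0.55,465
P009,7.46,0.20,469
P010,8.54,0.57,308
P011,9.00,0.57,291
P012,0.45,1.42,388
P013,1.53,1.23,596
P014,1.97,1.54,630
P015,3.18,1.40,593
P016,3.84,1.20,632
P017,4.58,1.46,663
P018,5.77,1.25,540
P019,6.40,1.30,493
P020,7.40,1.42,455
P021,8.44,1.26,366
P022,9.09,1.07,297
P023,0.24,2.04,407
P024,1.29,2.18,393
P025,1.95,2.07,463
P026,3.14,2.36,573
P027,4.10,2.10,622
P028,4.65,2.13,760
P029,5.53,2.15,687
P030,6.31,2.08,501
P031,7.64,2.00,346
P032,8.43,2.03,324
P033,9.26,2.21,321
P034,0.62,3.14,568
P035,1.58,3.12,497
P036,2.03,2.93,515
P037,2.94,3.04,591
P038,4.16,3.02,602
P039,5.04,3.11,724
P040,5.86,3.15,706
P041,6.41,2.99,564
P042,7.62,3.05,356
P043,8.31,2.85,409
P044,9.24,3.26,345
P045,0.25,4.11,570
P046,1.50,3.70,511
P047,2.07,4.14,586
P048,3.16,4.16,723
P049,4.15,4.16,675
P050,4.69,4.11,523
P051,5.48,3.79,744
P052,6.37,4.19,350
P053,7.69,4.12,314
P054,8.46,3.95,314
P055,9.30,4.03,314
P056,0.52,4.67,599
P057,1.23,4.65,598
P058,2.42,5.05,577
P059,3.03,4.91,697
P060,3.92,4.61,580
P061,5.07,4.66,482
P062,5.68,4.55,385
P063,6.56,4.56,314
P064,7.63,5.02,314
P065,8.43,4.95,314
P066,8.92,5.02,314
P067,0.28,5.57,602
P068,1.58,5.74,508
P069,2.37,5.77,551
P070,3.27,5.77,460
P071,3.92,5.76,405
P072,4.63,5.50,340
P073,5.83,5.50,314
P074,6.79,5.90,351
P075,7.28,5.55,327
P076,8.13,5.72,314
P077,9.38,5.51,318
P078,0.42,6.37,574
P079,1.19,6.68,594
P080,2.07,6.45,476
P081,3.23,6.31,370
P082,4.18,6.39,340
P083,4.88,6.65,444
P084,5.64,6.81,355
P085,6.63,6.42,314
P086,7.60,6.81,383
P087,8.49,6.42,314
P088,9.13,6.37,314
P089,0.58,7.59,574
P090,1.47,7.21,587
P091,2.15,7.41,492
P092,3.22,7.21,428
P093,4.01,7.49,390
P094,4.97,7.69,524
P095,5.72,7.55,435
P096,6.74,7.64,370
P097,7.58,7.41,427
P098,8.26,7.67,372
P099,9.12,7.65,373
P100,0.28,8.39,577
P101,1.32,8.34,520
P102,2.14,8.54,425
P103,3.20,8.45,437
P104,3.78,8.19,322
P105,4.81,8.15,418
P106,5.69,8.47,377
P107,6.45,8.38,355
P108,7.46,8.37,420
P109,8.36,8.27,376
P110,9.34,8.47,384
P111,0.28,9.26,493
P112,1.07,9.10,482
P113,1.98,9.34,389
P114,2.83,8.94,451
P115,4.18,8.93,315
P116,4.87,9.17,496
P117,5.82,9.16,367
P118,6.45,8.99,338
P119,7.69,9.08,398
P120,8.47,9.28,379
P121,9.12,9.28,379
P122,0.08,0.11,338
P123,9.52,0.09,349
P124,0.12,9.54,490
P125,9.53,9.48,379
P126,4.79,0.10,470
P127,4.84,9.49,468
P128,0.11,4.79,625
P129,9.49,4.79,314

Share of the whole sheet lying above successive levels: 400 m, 60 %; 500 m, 36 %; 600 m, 13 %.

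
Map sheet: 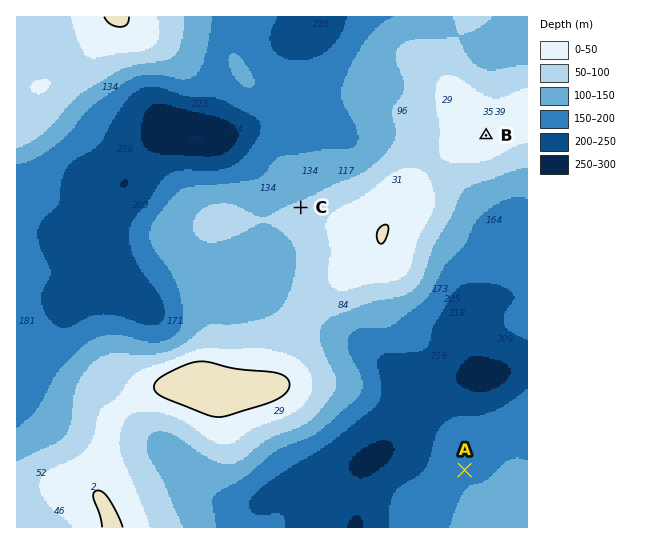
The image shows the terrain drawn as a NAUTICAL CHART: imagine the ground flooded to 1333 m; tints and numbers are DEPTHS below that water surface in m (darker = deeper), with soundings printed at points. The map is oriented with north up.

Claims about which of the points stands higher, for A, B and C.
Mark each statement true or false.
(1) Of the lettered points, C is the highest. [false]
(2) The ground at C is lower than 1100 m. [false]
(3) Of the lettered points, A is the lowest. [true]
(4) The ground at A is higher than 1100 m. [true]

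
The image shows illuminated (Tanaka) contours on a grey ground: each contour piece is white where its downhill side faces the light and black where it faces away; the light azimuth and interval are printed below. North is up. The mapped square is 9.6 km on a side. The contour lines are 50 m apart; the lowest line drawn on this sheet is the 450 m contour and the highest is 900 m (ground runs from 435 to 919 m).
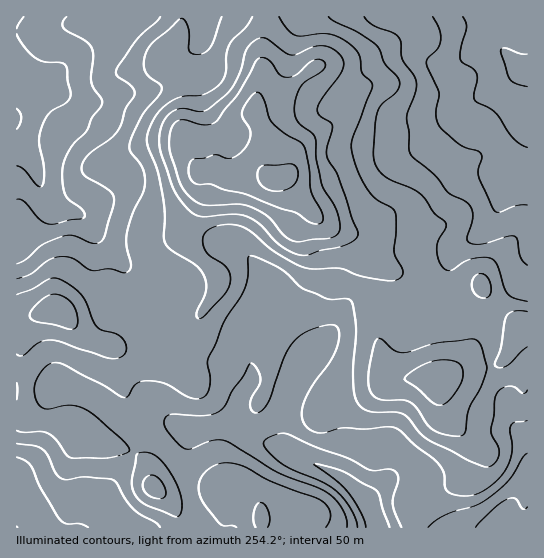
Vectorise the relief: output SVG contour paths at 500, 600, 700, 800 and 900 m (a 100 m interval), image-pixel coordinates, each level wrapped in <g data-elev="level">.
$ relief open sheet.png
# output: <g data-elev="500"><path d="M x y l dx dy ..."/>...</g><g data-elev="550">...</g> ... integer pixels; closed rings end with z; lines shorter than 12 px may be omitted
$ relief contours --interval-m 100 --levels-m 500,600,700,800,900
<g data-elev="500"><path d="M366 527l-4-13-13-21-12-12-23-16 1-1 28 7 33 19 3 5 4 15 7 17"/><path d="M476 527l19-20 12-8 8 0 8 10 4-2"/><path d="M527 147l-8-3-6-6-19-27-17-9-3-3 0-5 3-15 0-5-4-6-11-6-2-4 1-11 6-20-4-10"/><path d="M17 34l9 15 11 10 8 3 14 0 6 3 2 4 1 12 3 13-4 8-18 12-8 16-2 13 5 30-2 13-3 1-2-2-12-15-8-4"/><path d="M24 17l-7 11"/></g><g data-elev="600"><path d="M347 527l-1-9-5-11-7-9-9-7-48-19-52-31-12-1-22 9-6 0-7-5-11-14-3-7 1-5 6-4 34 2 8-2 6-3 6-5 8-16 10-13 6-12 2-2 7 7 2 9-1 7-8 13-1 8 4 5 7-1 9-12 14-41 9-15 6-7 8-5 14-5 10-1 6 2 2 4 0 8-2 9-7 14-20 28-8 19 0 6 1 7 4 5 6 4 10 2 22-5 18 1 24-2 8 1 44 37 5 8 1 13 2 5 8 4 12 1 10-2 8-4 17-15 6-10 4-11-1-28 4-4 12-2"/><path d="M17 443l18 3 8 4 5 7 7 16 7 6 5 1 19-3 23 2 5 1 19 28 8 7 14 7 5 5"/><path d="M527 265l-6-7-4-19-3-3-7 0-26 8-7 0-6-2-1-5 6-20-3-11-5-5-17-8-13-18-24-20-2-6 0-15-2-17 9-26 0-12-14-20-1-17-3-5-5-4-20-8-9-8"/><path d="M160 17l-23 22-21 31 1 5 13 10 5 8-1 4-8 12-6 18-9 11-22 16-7 11 0 5 2 5 23 14 7 8-1 9-10 33-4 4-5 1-20-8-12 0-20 9-16 14-9 5"/></g><g data-elev="700"><path d="M268 527l2-6-1-8-4-8-4-3-4 3-3 6-1 10 3 6"/><path d="M154 498l9 0 3-3 0-4-3-6-4-6-5-4-4 0-6 4-1 8 4 7z"/><path d="M449 435l10 1 6-3 4-24 11-20 4-11 3-12-8-23-4-3-4-1-30 3-31 10-8 1-8-3-13-11-4 0-4 11-5 24 1 12 3 8 9 6 21 0 8 2 7 6 13 19 8 5z"/><path d="M17 354l2 2 4-1 15-12 11-3 10 1 52 18 11-3 4-3 0-4-1-7-6-6-17-6-5-4-14-29-9-9-12-8-7-2-5 1-17 10-16 6"/><path d="M527 312l-14-1-4 3-3 3-5 30-6 15 0 4 6 2 6-2 20-19"/><path d="M482 298l4 0 4-3 1-8-4-10-4-3-4 0-6 4-1 8 3 8z"/><path d="M252 17l-6 10-13 12-4 6-3 10 0 18-5 10-16 11-23 3-13 6-13 12-9 20 0 10 10 25 6 28 2 16 0 28 6 8 26 16 5 6 3 7 1 14-9 20 0 4 2 2 6-3 18-20 7-13 0-8-3-6-5-6-14-9-5-11 0-5 2-5 5-4 9-4 14 0 12 3 30 24 30 16 9 1 27-1 21 8 27 5 9-2 5-5-1-5-7-12-1-6 2-21-1-17-4-6-16-9-6-7-11-18-6-20-1-8 2-7 19-52-1-4-9-9-3-19-10-11-16-8-11-1-21 2-7-1-8-7-7-11"/></g><g data-elev="800"><path d="M292 241l7 1 31-4 6-3 4-5 0-8-4-12-15-27-5-25-1-20-3-5-14-11-4-11 2-13 5-11 5-6 16-10 3-6-3-5-8 0-6 3-11 11-11 3-7-3-10-14-8-2-6 4-17 32-22 28-6 2-7 1-21-5-8 3-4 11 0 16 11 35 5 8 8 7 12 5 32-1 13 3 17 10 15 18z"/></g><g data-elev="900"><path d="M269 190l12 1 12-5 3-4 2-6 0-6-3-4-6-2-24 1-5 2-3 6 1 8 4 5z"/></g>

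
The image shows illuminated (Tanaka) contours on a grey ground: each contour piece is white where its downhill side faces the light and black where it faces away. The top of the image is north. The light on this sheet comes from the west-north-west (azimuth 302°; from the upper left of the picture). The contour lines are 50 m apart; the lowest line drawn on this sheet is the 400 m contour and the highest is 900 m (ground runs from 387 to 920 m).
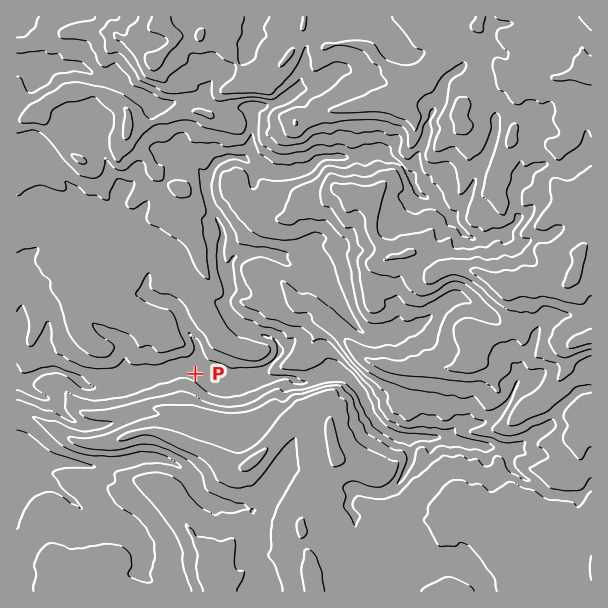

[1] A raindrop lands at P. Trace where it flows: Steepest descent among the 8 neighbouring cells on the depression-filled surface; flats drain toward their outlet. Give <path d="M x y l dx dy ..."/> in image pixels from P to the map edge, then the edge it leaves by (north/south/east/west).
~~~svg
<path d="M195 374l0-3-1-2-18 0-2 2-3 0-6 3-12 1-4 3-5 0-1 2-12 3-8 4-39 0-3-1-6-6-6-3-4-5-3 0-6-3-11 2-1 1-3 0-8 5-3 0-6 3-7 0"/>
exit: west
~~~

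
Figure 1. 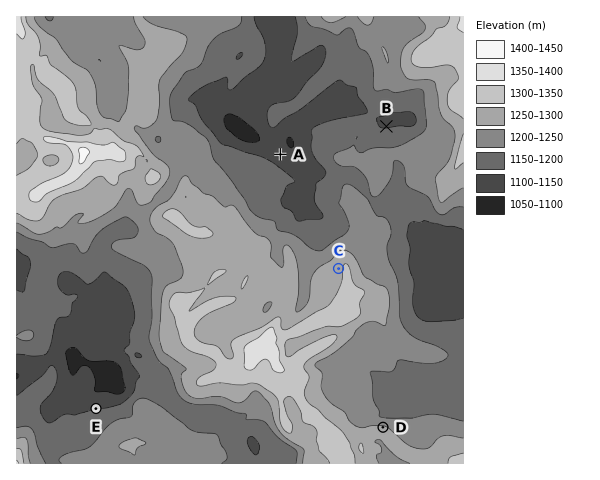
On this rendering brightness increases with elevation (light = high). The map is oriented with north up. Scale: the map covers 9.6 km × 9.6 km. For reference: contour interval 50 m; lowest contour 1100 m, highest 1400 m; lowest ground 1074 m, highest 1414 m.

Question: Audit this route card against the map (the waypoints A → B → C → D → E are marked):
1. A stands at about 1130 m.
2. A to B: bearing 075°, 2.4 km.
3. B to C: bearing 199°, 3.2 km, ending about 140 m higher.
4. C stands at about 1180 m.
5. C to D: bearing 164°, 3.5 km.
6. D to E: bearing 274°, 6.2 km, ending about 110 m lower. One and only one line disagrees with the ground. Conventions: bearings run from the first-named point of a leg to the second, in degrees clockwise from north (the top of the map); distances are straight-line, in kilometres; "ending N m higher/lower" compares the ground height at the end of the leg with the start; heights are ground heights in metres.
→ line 4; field height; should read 1280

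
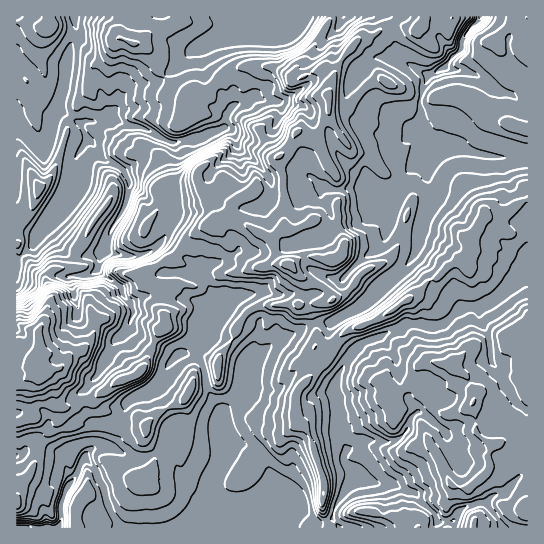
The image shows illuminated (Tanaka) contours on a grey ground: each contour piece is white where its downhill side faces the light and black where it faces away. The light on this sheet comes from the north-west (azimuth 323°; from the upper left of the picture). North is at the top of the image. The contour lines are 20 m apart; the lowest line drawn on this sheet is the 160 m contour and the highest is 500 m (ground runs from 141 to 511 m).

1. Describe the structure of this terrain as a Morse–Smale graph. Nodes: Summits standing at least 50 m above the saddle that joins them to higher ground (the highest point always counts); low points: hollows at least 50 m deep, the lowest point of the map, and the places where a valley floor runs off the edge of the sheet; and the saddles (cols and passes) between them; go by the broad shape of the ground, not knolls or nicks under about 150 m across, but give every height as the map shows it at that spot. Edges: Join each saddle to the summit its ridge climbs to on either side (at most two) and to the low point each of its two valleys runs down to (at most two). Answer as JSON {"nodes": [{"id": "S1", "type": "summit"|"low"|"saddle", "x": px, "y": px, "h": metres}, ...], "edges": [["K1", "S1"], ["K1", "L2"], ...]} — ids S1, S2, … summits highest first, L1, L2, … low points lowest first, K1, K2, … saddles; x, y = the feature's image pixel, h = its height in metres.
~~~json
{"nodes": [
{"id": "S1", "type": "summit", "x": 42, "y": 374, "h": 511},
{"id": "S2", "type": "summit", "x": 474, "y": 402, "h": 501},
{"id": "S3", "type": "summit", "x": 287, "y": 265, "h": 493},
{"id": "S4", "type": "summit", "x": 407, "y": 301, "h": 467},
{"id": "S5", "type": "summit", "x": 429, "y": 25, "h": 401},
{"id": "S6", "type": "summit", "x": 50, "y": 26, "h": 234},
{"id": "L1", "type": "low", "x": 17, "y": 125, "h": 141},
{"id": "L2", "type": "low", "x": 17, "y": 527, "h": 227},
{"id": "L3", "type": "low", "x": 481, "y": 17, "h": 252},
{"id": "K1", "type": "saddle", "x": 315, "y": 323, "h": 395},
{"id": "K2", "type": "saddle", "x": 454, "y": 315, "h": 394},
{"id": "K3", "type": "saddle", "x": 158, "y": 263, "h": 384},
{"id": "K4", "type": "saddle", "x": 393, "y": 26, "h": 371},
{"id": "K5", "type": "saddle", "x": 335, "y": 523, "h": 340},
{"id": "K6", "type": "saddle", "x": 421, "y": 98, "h": 337},
{"id": "K7", "type": "saddle", "x": 214, "y": 85, "h": 283},
{"id": "K8", "type": "saddle", "x": 74, "y": 35, "h": 164}],
"edges": [["K1", "S3"], ["K1", "S4"], ["K1", "L2"], ["K1", "L3"], ["K2", "S2"], ["K2", "S4"], ["K2", "L2"], ["K2", "L3"], ["K3", "S1"], ["K3", "L1"], ["K3", "L2"], ["K4", "S3"], ["K4", "L1"], ["K4", "L3"], ["K5", "S1"], ["K5", "S2"], ["K5", "L2"], ["K6", "S3"], ["K6", "S5"], ["K6", "L3"], ["K7", "S1"], ["K7", "S3"], ["K7", "L1"], ["K8", "S1"], ["K8", "S6"], ["K8", "L1"]]}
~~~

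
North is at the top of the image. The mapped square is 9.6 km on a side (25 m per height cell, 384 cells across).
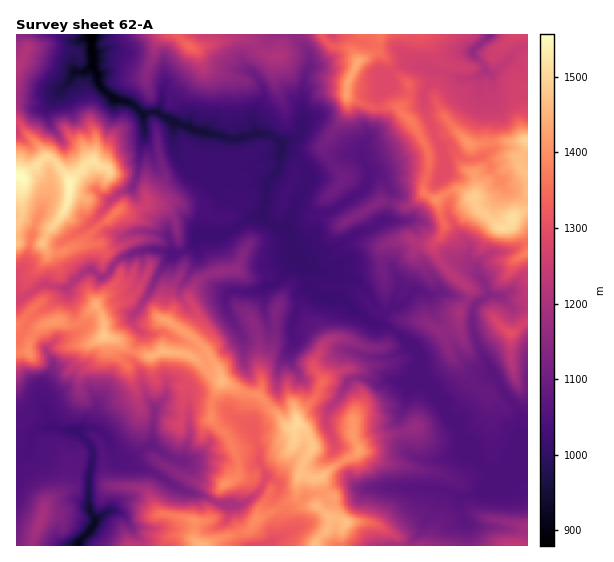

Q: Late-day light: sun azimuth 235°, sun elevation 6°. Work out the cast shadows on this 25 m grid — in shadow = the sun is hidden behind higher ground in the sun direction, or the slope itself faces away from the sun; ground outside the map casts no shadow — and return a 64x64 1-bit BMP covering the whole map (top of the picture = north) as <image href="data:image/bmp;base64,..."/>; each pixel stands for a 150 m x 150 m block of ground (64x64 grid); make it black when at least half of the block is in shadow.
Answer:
<image width="64" height="64" href="data:image/bmp;base64,Qk0+AgAAAAAAAD4AAAAoAAAAQAAAAEAAAAABAAEAAAAAAAACAAATCwAAEwsAAAIAAAAAAAAA////AAAAAAA/AwHAA3D/hxkCA+AAcf+PG8YB8AA3/4AbxAP4AH//jw/AP/oD//4/D8B//Qf//38PwH+8Af//gw/B/wCB///AA9//CgH//8AAz84OD///4ADAOA4P3//gAMBgDgfP/+AA0AAcB9//4AOwABwHv//gBwCEPA+///AAAIR4H///+AAAxGBf///8AADAYN////wAQIAB////zEDBAA////+JwAEgP////4FAAQA/+///4xACAH/////zOAADf/////M4AJ7/////4zgHv/////7DDB/T////+MMAH4/////8xwcfv/////zPHz//////0N8fv//////Q3h9/////+AAAH3/////4AGAD//////sB4AP/////+gPAAB/////wB4AID/////AEAEwf////4AAAzn/////gQADnv////gBgAWHD7//+AGYDY+OP//4ABBNz9///4AAEO3H///+AAgQ8cf//74ACHHxx7//jgAAdPPPP/+AAMAw49x//8AAwDPDvP//wgAAMYP////CAAAwA/////YAAHEB/////AAA4/X////wAADn9////7AAAe//////gIAD///////AgHP//////8EB8f/j////6ADx/8P////4QPH3wf//8/Bg/+GB//3j4GB8x4D/+AYA4P4HAP+ADgHg/gOD/4AfCcQOAMA=="/>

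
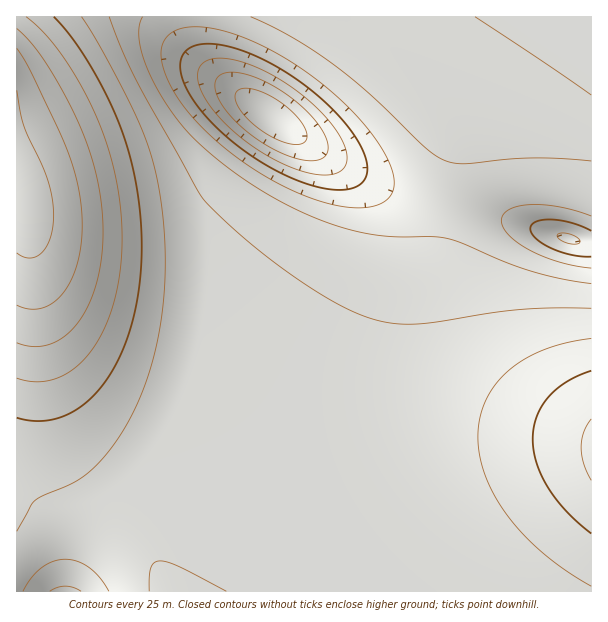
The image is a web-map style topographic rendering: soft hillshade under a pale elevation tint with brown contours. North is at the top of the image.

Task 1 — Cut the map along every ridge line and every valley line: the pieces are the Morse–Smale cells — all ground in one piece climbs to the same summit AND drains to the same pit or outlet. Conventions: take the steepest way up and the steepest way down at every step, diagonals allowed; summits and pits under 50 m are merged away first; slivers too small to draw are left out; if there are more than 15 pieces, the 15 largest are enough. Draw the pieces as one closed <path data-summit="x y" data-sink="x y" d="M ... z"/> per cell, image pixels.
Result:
<path data-summit="23 200" data-sink="270 116" d="M591 16l-575 1 0 178 8 3 1 8 15 133 15 81 9 29 14 28 14 19 24 15 22 22 13 19 17 40 322-1-3-10-43-42-24-30-14-21-15-30-9-26-8-36 0-49 6-32 18-55 2-38-10-21-18-15-18-13 38 19 31 8 23 4 10-48 0-24-6-13-13-13 18 6 58 6 68 15 10 0z"/><path data-summit="591 449" data-sink="270 116" d="M365 178l-3 1 28 22 10 21 0 30-21 69-5 26-1 28 3 32 6 25 9 26 15 30 14 21 24 30 43 42 4 11 100 0 1-155-68-25-41-20-21-14-14-15-10-16-8-27 2-29 14-87-41-8-21-8z"/><path data-summit="591 449" data-sink="569 239" d="M453 205l-8 1-6 49-9 48 2 26 7 21 9 13 14 15 21 14 41 20 67 24 1-191-47-13-57-20z"/><path data-summit="23 200" data-sink="65 591" d="M20 196l-4 1 0 394 151 1-5-19-20-34-26-28-25-16-13-18-14-28-9-29-9-42-20-163-2-17z"/><path data-summit="23 200" data-sink="569 239" d="M438 106l-2 1 16 16 4 9 0 24-10 42 1 7 41 7 76 26 23 6 5-1-1-110-10 0-68-15-58-6z"/>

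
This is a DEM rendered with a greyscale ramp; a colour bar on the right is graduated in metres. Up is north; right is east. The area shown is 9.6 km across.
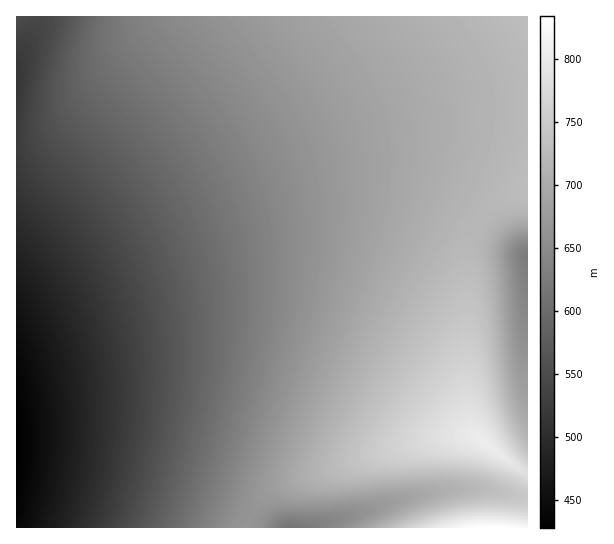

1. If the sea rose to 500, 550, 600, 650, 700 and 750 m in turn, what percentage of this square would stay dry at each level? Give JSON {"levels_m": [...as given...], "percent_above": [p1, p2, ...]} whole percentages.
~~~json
{"levels_m": [500, 550, 600, 650, 700, 750], "percent_above": [92, 81, 68, 51, 27, 6]}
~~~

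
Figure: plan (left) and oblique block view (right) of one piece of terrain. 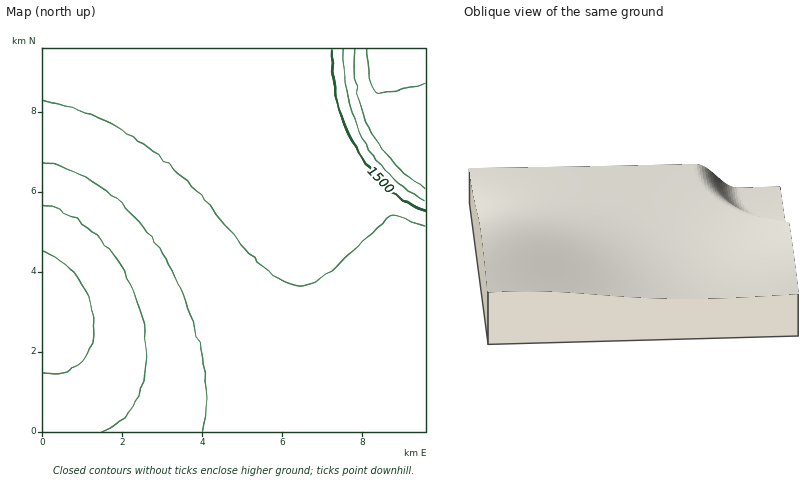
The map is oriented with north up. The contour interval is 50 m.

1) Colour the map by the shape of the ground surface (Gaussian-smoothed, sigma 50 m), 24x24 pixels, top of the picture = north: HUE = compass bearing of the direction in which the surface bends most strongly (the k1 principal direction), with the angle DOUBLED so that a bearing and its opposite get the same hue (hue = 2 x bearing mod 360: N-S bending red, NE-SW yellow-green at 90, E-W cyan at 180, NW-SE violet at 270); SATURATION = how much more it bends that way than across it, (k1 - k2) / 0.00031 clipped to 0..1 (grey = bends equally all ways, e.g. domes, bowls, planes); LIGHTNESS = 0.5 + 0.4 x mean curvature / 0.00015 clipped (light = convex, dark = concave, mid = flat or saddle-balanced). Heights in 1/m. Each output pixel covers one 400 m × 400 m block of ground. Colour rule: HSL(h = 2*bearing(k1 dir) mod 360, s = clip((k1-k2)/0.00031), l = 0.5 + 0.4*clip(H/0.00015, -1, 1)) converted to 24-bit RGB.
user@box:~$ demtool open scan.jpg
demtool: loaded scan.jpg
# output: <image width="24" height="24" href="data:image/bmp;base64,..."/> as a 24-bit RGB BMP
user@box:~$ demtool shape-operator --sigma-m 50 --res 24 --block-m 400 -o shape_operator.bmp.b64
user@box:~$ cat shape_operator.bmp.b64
<image width="24" height="24" href="data:image/bmp;base64,Qk32BgAAAAAAADYAAAAoAAAAGAAAABgAAAABABgAAAAAAMAGAAATCwAAEwsAAAAAAAAAAAAAh4t9hIx9gY19fo19fI1+fIyAe4uCe4mEeoiGeoaGeYKFeX+EeX2DeHuCeXmCeXmCe3mBfXqBfnqCgHuCgXyCg3yCg32BhH2Aho1/hI5/gI9+fo9/fY6BfI2DfIuFe4qGeoiIeYSGeYCFeH2EeHuDeHmCeHiCeXiCe3mCfHmCfnqCf3uCgXuCg3yDg32ChH6Cho+Bg5CBgJGAf5CCfo+EfY6GfIyHe4qIeoaIeYKGeH6Fd3uEd3mDd3iCeHeCeXiCeniCfHmCfXqCf3uCgHuDgnyDhH2EhH6Dh5GEg5KDgpKEgJKFf5CHfo6IfIyJe4iJeYOIeH+Gd3yFd3mEd3iDd3eCeHeCeXiCeniCe3mCfXqCfnqCgHuDgXyDg36EhH+Eh5SGhZSGhJSHgpKJgJCKfo6LfIuLe4WJeYCHeHyGd3mEdneDdnaDd3aCeHeCeXeCeniCe3mCfHqCfXqCf3uDgH2Dgn6EhH+EiZWJh5WKhpSLhJKLgY+Mf42NfYeKeoKIeH2Hd3mFdneEdnaDd3aCeHaCeXeCeXeCeniCe3mCe3qCfHqCfnuDf32DgX6Eg3+Ei5aNiZaNh5SNhZGNgo6Of4mMfIOJen6HeHmGdnaFd3aEeHWDeHaCeXaCeXeBeXeBeniBenmBe3qCe3uCfXuDfn2DgH6Egn+EjZePi5WPiZOPhpCOg4uNgISKfH+IeXmHeHeFeHaEeHWDeXWCeXWCeXaBeneBeniBeniBenmBenqBe3uCe3yCfX2Dfn6DgH+EjpaQjJSPipGPh4yOg4aLf4CJfXuIe3iGe3aFenWEenWDenWCenaBenaBeneBeniBenmBenqBenuBe3yCe32CfH6Cfn+Df4CDjpWPjZKOi46Oh4iLhYOKgn6IgHqHfneGfXWFfHSDfHSDe3WCe3aBe3eBe3iAenmAenmAenqBenyBe32Be36CfH+CfYCDf4GDj5ONjo+MjIqLioWKiICJhXyIg3iHgXaFf3WEfnSDfXSCfXWBfHaBfHeAe3iAe3mAenqAenuAe32Be36Be3+BfICCfYGCfoKDkJGLjoyJjIaHioKHiX6HiHqHhXeGg3WFgXSEgHSDf3WCfnaBfXeBfHiAfHmAe3qAe3uAe3yAe32Ae3+Be4CBfIGCfYGCfYSEj46HjYiFjIKDin6DiXuDh3eEhnWEhXSEg3SEgXSDgHWCf3aBfniAfXmAfHqAfHt/e3yAe32Ae36Ae3+Be4CBfIGBe6Gcqfb3joqCjISAi35+int/iHiAh3aBhnSBhHSCg3SCgnWCgXaBgHeBf3iAfnqAfXt/fHt/fHx/fH6AfH+Ae4CAe4GBf8OszP/0nP75jId+i4F8int6iXh7iHZ8hnV9hXR/hHR/g3SAgnWAgXeBgHiBf3mAfnuAfXt/fHx/fH1/fH6AfH+AfICAgMefzP/oevDMSoiHi4V6in95iXl3iHZ3h3V5hXR7hHR8g3R+gnV/gnZ/gXiAgHmAgHqAf3t/fnx/fX1/fX5/fX9/fICAe6qGzP/cd+2sbz1pLQYRiYJ3iX12iHl1h3V1hnR3hXR5hHR7g3V8gnZ9gXd+gXl/gHp/gHuAf3x/fn1/fX1/fX5/fX9/fIV/w//HlPyoQVB5MAMeOwYbiIF1h311hnl0hXV0hHR2hHR4g3V6gnZ7gnd9gXh+gXp+gHt/gHx/f31/fn1/fn5/fn9/fX9/jc2Ez//MTbNZLAcoMAMkgHJ5hoB1hnx1hXl0hHZ1hHV1g3V4gnZ5gnd7gXh8gXl9gHt+gHx/gH1/f31/f35/fn5/fn9/foF+1v/Gm/SGTiZZMQAzf119fIF9hX91hHx1hHp1g3h1g3Z2gnd4gnd6gXh7gXp8gHt9gHx+gHx/gH1/f35/f35/fn9/fn9/jJ994f/MeMBWIQUuRBBTfIB+fIF9g392g3x2g3t2gnl3gnh3gnh4gXl6gXp7gXt9gHx9gHx+gH1/gH5/f35/f39/f39/f39/tdOI6f/MQYNdGgAzaVF9fYB+fIB9gn93gn13gnx4gnp4gXp5gXp5gXp7gHt8gHx9gHx+gH1+gH5/gH5/f39/f39/f39/f39/2u+f5v+mOSphEQAzd3aAfYB+fYB9gn94gX15gXx5gXx6gXt6gXt7gHt8gHx9gH19gH1+gH5+gH5/gH9/f39/f39/f39/f39/8Piw7PiSIx1QBwAzfYCAfoB+fYB+gX96gX56gX16gX17gHx7gHx8gHx8gH19gH1+gH5+gH5/gH9/f39/f39/f39/f39/f39/+vez9/KOGx1OAQQyfYB/foB+foB+"/>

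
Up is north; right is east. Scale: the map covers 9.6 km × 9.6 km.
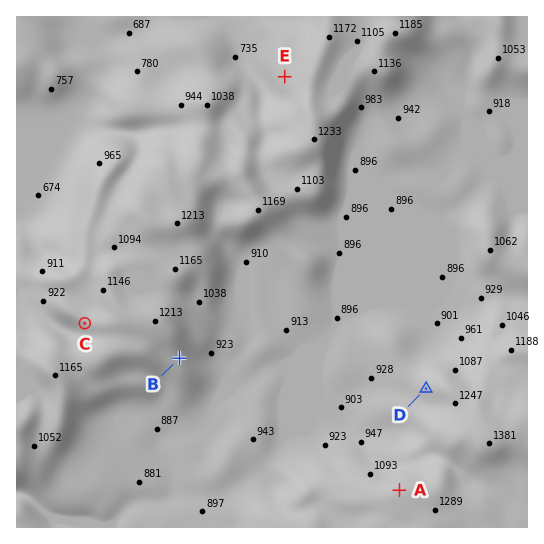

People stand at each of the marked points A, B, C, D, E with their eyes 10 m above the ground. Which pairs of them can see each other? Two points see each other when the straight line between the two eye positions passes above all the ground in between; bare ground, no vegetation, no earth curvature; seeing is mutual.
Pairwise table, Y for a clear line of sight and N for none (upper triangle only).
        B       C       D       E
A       Y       N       Y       N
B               N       Y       N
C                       N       N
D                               N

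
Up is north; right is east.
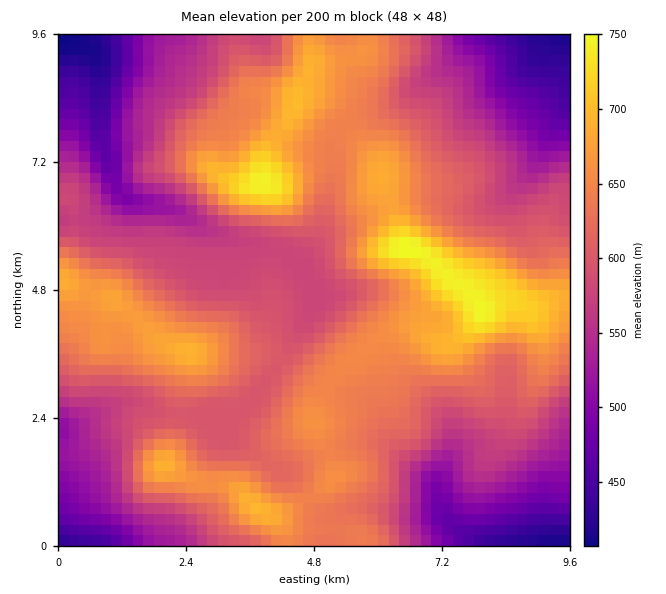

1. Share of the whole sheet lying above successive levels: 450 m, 96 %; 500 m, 89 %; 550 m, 78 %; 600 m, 54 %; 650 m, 25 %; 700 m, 5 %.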